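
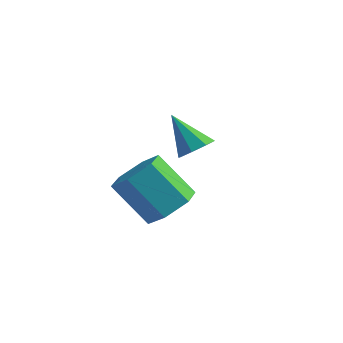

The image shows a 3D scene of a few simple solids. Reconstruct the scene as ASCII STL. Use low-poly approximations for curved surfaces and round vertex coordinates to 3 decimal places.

solid 
facet normal 0.683 -0.021 -0.730
outer loop
vertex 2.355 -2.457 0.151
vertex 1.849 -3.149 -0.303
vertex 1.672 -2.215 -0.495
endloop
endfacet
facet normal 0.196 0.968 0.156
outer loop
vertex 2.355 -2.457 0.151
vertex 1.672 -2.215 -0.495
vertex 1.056 -2.418 1.537
endloop
endfacet
facet normal 0.196 0.968 0.156
outer loop
vertex 1.056 -2.418 1.537
vertex 1.672 -2.215 -0.495
vertex 0.374 -2.176 0.892
endloop
endfacet
facet normal -0.683 0.020 0.730
outer loop
vertex 1.056 -2.418 1.537
vertex 0.374 -2.176 0.892
vertex 0.551 -3.111 1.083
endloop
endfacet
facet normal 0.684 -0.020 -0.729
outer loop
vertex 1.672 -2.215 -0.495
vertex 1.849 -3.149 -0.303
vertex 1.167 -2.907 -0.949
endloop
endfacet
facet normal -0.511 0.700 -0.498
outer loop
vertex 1.672 -2.215 -0.495
vertex 1.167 -2.907 -0.949
vertex 0.374 -2.176 0.892
endloop
endfacet
facet normal -0.512 0.700 -0.498
outer loop
vertex 0.374 -2.176 0.892
vertex 1.167 -2.907 -0.949
vertex -0.131 -2.869 0.438
endloop
endfacet
facet normal -0.683 0.020 0.730
outer loop
vertex 0.374 -2.176 0.892
vertex -0.131 -2.869 0.438
vertex 0.551 -3.111 1.083
endloop
endfacet
facet normal 0.684 -0.020 -0.729
outer loop
vertex 1.167 -2.907 -0.949
vertex 1.849 -3.149 -0.303
vertex 1.344 -3.842 -0.757
endloop
endfacet
facet normal -0.707 -0.268 -0.654
outer loop
vertex 1.167 -2.907 -0.949
vertex 1.344 -3.842 -0.757
vertex -0.131 -2.869 0.438
endloop
endfacet
facet normal -0.707 -0.267 -0.655
outer loop
vertex -0.131 -2.869 0.438
vertex 1.344 -3.842 -0.757
vertex 0.045 -3.803 0.629
endloop
endfacet
facet normal -0.683 0.021 0.730
outer loop
vertex -0.131 -2.869 0.438
vertex 0.045 -3.803 0.629
vertex 0.551 -3.111 1.083
endloop
endfacet
facet normal 0.683 -0.020 -0.730
outer loop
vertex 1.344 -3.842 -0.757
vertex 1.849 -3.149 -0.303
vertex 2.026 -4.084 -0.112
endloop
endfacet
facet normal -0.196 -0.968 -0.156
outer loop
vertex 1.344 -3.842 -0.757
vertex 2.026 -4.084 -0.112
vertex 0.045 -3.803 0.629
endloop
endfacet
facet normal -0.196 -0.968 -0.156
outer loop
vertex 0.045 -3.803 0.629
vertex 2.026 -4.084 -0.112
vertex 0.728 -4.045 1.275
endloop
endfacet
facet normal -0.683 0.021 0.730
outer loop
vertex 0.045 -3.803 0.629
vertex 0.728 -4.045 1.275
vertex 0.551 -3.111 1.083
endloop
endfacet
facet normal 0.683 -0.020 -0.730
outer loop
vertex 2.026 -4.084 -0.112
vertex 1.849 -3.149 -0.303
vertex 2.531 -3.391 0.342
endloop
endfacet
facet normal 0.512 -0.700 0.499
outer loop
vertex 2.026 -4.084 -0.112
vertex 2.531 -3.391 0.342
vertex 0.728 -4.045 1.275
endloop
endfacet
facet normal 0.512 -0.700 0.498
outer loop
vertex 0.728 -4.045 1.275
vertex 2.531 -3.391 0.342
vertex 1.233 -3.353 1.729
endloop
endfacet
facet normal -0.684 0.020 0.729
outer loop
vertex 0.728 -4.045 1.275
vertex 1.233 -3.353 1.729
vertex 0.551 -3.111 1.083
endloop
endfacet
facet normal 0.683 -0.021 -0.730
outer loop
vertex 2.531 -3.391 0.342
vertex 1.849 -3.149 -0.303
vertex 2.355 -2.457 0.151
endloop
endfacet
facet normal 0.707 0.267 0.655
outer loop
vertex 2.531 -3.391 0.342
vertex 2.355 -2.457 0.151
vertex 1.233 -3.353 1.729
endloop
endfacet
facet normal 0.707 0.268 0.655
outer loop
vertex 1.233 -3.353 1.729
vertex 2.355 -2.457 0.151
vertex 1.056 -2.418 1.537
endloop
endfacet
facet normal -0.684 0.020 0.729
outer loop
vertex 1.233 -3.353 1.729
vertex 1.056 -2.418 1.537
vertex 0.551 -3.111 1.083
endloop
endfacet
facet normal 0.646 -0.201 -0.736
outer loop
vertex 1.505 0.409 0.49
vertex 1.039 0.692 0.004
vertex 1.585 0.956 0.411
endloop
endfacet
facet normal 0.454 0.062 0.889
outer loop
vertex 1.505 0.409 0.49
vertex 1.585 0.956 0.411
vertex -0.039 1.028 1.236
endloop
endfacet
facet normal 0.646 -0.200 -0.737
outer loop
vertex 1.585 0.956 0.411
vertex 1.039 0.692 0.004
vertex 1.345 1.349 0.094
endloop
endfacet
facet normal 0.345 0.708 0.617
outer loop
vertex 1.585 0.956 0.411
vertex 1.345 1.349 0.094
vertex -0.039 1.028 1.236
endloop
endfacet
facet normal 0.646 -0.200 -0.736
outer loop
vertex 1.345 1.349 0.094
vertex 1.039 0.692 0.004
vertex 0.926 1.357 -0.276
endloop
endfacet
facet normal -0.109 0.983 0.145
outer loop
vertex 1.345 1.349 0.094
vertex 0.926 1.357 -0.276
vertex -0.039 1.028 1.236
endloop
endfacet
facet normal 0.645 -0.201 -0.737
outer loop
vertex 0.926 1.357 -0.276
vertex 1.039 0.692 0.004
vertex 0.573 0.975 -0.481
endloop
endfacet
facet normal -0.640 0.726 -0.251
outer loop
vertex 0.926 1.357 -0.276
vertex 0.573 0.975 -0.481
vertex -0.039 1.028 1.236
endloop
endfacet
facet normal 0.645 -0.201 -0.737
outer loop
vertex 0.573 0.975 -0.481
vertex 1.039 0.692 0.004
vertex 0.493 0.428 -0.402
endloop
endfacet
facet normal -0.937 0.088 -0.337
outer loop
vertex 0.573 0.975 -0.481
vertex 0.493 0.428 -0.402
vertex -0.039 1.028 1.236
endloop
endfacet
facet normal 0.645 -0.202 -0.737
outer loop
vertex 0.493 0.428 -0.402
vertex 1.039 0.692 0.004
vertex 0.732 0.036 -0.085
endloop
endfacet
facet normal -0.828 -0.557 -0.065
outer loop
vertex 0.493 0.428 -0.402
vertex 0.732 0.036 -0.085
vertex -0.039 1.028 1.236
endloop
endfacet
facet normal 0.645 -0.202 -0.737
outer loop
vertex 0.732 0.036 -0.085
vertex 1.039 0.692 0.004
vertex 1.152 0.028 0.285
endloop
endfacet
facet normal -0.374 -0.833 0.407
outer loop
vertex 0.732 0.036 -0.085
vertex 1.152 0.028 0.285
vertex -0.039 1.028 1.236
endloop
endfacet
facet normal 0.646 -0.202 -0.737
outer loop
vertex 1.152 0.028 0.285
vertex 1.039 0.692 0.004
vertex 1.505 0.409 0.49
endloop
endfacet
facet normal 0.156 -0.576 0.802
outer loop
vertex 1.152 0.028 0.285
vertex 1.505 0.409 0.49
vertex -0.039 1.028 1.236
endloop
endfacet

endsolid


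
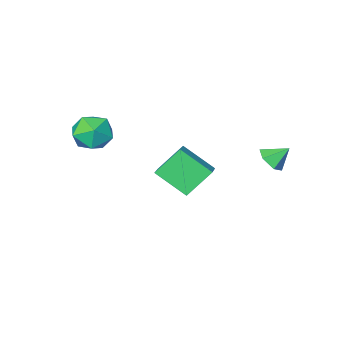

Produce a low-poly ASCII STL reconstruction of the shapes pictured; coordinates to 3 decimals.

solid 
facet normal -0.678 0.125 0.725
outer loop
vertex -0.385 -1.089 0.064
vertex -1.433 0.385 -1.17
vertex -1.122 -2.051 -0.459
endloop
endfacet
facet normal 0.479 -0.673 0.564
outer loop
vertex 0.253 -2.305 -1.93
vertex -0.385 -1.089 0.064
vertex -1.122 -2.051 -0.459
endloop
endfacet
facet normal -0.677 0.125 0.725
outer loop
vertex -1.122 -2.051 -0.459
vertex -1.433 0.385 -1.17
vertex -2.17 -0.576 -1.693
endloop
endfacet
facet normal -0.559 -0.729 -0.396
outer loop
vertex -2.17 -0.576 -1.693
vertex 0.253 -2.305 -1.93
vertex -1.122 -2.051 -0.459
endloop
endfacet
facet normal 0.558 0.729 0.396
outer loop
vertex -0.385 -1.089 0.064
vertex -0.058 0.131 -2.641
vertex -1.433 0.385 -1.17
endloop
endfacet
facet normal 0.478 -0.673 0.564
outer loop
vertex 0.99 -1.344 -1.407
vertex -0.385 -1.089 0.064
vertex 0.253 -2.305 -1.93
endloop
endfacet
facet normal 0.559 0.729 0.396
outer loop
vertex 0.99 -1.344 -1.407
vertex -0.058 0.131 -2.641
vertex -0.385 -1.089 0.064
endloop
endfacet
facet normal -0.478 0.674 -0.563
outer loop
vertex -1.433 0.385 -1.17
vertex -0.058 0.131 -2.641
vertex -2.17 -0.576 -1.693
endloop
endfacet
facet normal -0.559 -0.729 -0.396
outer loop
vertex -0.795 -0.831 -3.164
vertex 0.253 -2.305 -1.93
vertex -2.17 -0.576 -1.693
endloop
endfacet
facet normal -0.478 0.673 -0.564
outer loop
vertex -2.17 -0.576 -1.693
vertex -0.058 0.131 -2.641
vertex -0.795 -0.831 -3.164
endloop
endfacet
facet normal 0.677 -0.125 -0.725
outer loop
vertex -0.795 -0.831 -3.164
vertex 0.99 -1.344 -1.407
vertex 0.253 -2.305 -1.93
endloop
endfacet
facet normal 0.678 -0.125 -0.725
outer loop
vertex -0.058 0.131 -2.641
vertex 0.99 -1.344 -1.407
vertex -0.795 -0.831 -3.164
endloop
endfacet
facet normal 0.645 -0.349 -0.680
outer loop
vertex -2.601 2.949 1.641
vertex -2.93 3.474 1.059
vertex -2.281 3.73 1.544
endloop
endfacet
facet normal 0.242 0.021 0.970
outer loop
vertex -2.601 2.949 1.641
vertex -2.281 3.73 1.544
vertex -3.73 3.906 1.901
endloop
endfacet
facet normal 0.645 -0.349 -0.680
outer loop
vertex -2.281 3.73 1.544
vertex -2.93 3.474 1.059
vertex -2.61 4.255 0.962
endloop
endfacet
facet normal 0.237 0.784 0.574
outer loop
vertex -2.281 3.73 1.544
vertex -2.61 4.255 0.962
vertex -3.73 3.906 1.901
endloop
endfacet
facet normal 0.645 -0.349 -0.680
outer loop
vertex -2.61 4.255 0.962
vertex -2.93 3.474 1.059
vertex -3.259 3.999 0.477
endloop
endfacet
facet normal -0.334 0.941 -0.049
outer loop
vertex -2.61 4.255 0.962
vertex -3.259 3.999 0.477
vertex -3.73 3.906 1.901
endloop
endfacet
facet normal 0.646 -0.349 -0.679
outer loop
vertex -3.259 3.999 0.477
vertex -2.93 3.474 1.059
vertex -3.579 3.217 0.574
endloop
endfacet
facet normal -0.901 0.334 -0.276
outer loop
vertex -3.259 3.999 0.477
vertex -3.579 3.217 0.574
vertex -3.73 3.906 1.901
endloop
endfacet
facet normal 0.646 -0.349 -0.679
outer loop
vertex -3.579 3.217 0.574
vertex -2.93 3.474 1.059
vertex -3.25 2.692 1.156
endloop
endfacet
facet normal -0.896 -0.428 0.120
outer loop
vertex -3.579 3.217 0.574
vertex -3.25 2.692 1.156
vertex -3.73 3.906 1.901
endloop
endfacet
facet normal 0.646 -0.349 -0.679
outer loop
vertex -3.25 2.692 1.156
vertex -2.93 3.474 1.059
vertex -2.601 2.949 1.641
endloop
endfacet
facet normal -0.324 -0.585 0.744
outer loop
vertex -3.25 2.692 1.156
vertex -2.601 2.949 1.641
vertex -3.73 3.906 1.901
endloop
endfacet
facet normal 0.093 0.993 0.078
outer loop
vertex 4.123 -2.203 0.984
vertex 2.944 -2.127 1.425
vertex 3.908 -2.28 2.224
endloop
endfacet
facet normal 0.723 0.670 0.167
outer loop
vertex 4.123 -2.203 0.984
vertex 3.908 -2.28 2.224
vertex 4.747 -3.05 1.68
endloop
endfacet
facet normal 0.860 0.289 -0.420
outer loop
vertex 4.123 -2.203 0.984
vertex 4.747 -3.05 1.68
vertex 4.301 -3.372 0.545
endloop
endfacet
facet normal 0.316 0.375 -0.871
outer loop
vertex 4.123 -2.203 0.984
vertex 4.301 -3.372 0.545
vertex 3.187 -2.802 0.387
endloop
endfacet
facet normal -0.159 0.810 -0.564
outer loop
vertex 4.123 -2.203 0.984
vertex 3.187 -2.802 0.387
vertex 2.944 -2.127 1.425
endloop
endfacet
facet normal 0.664 0.218 0.715
outer loop
vertex 4.747 -3.05 1.68
vertex 3.908 -2.28 2.224
vertex 3.953 -3.498 2.553
endloop
endfacet
facet normal -0.357 0.739 0.572
outer loop
vertex 3.908 -2.28 2.224
vertex 2.944 -2.127 1.425
vertex 2.839 -2.928 2.395
endloop
endfacet
facet normal -0.764 0.444 -0.468
outer loop
vertex 2.944 -2.127 1.425
vertex 3.187 -2.802 0.387
vertex 2.393 -3.25 1.26
endloop
endfacet
facet normal 0.004 -0.261 -0.965
outer loop
vertex 3.187 -2.802 0.387
vertex 4.301 -3.372 0.545
vertex 3.232 -4.02 0.716
endloop
endfacet
facet normal 0.886 -0.400 -0.235
outer loop
vertex 4.301 -3.372 0.545
vertex 4.747 -3.05 1.68
vertex 4.196 -4.173 1.515
endloop
endfacet
facet normal -0.316 -0.375 0.871
outer loop
vertex 3.017 -4.097 1.956
vertex 3.953 -3.498 2.553
vertex 2.839 -2.928 2.395
endloop
endfacet
facet normal -0.860 -0.289 0.420
outer loop
vertex 3.017 -4.097 1.956
vertex 2.839 -2.928 2.395
vertex 2.393 -3.25 1.26
endloop
endfacet
facet normal -0.723 -0.670 -0.167
outer loop
vertex 3.017 -4.097 1.956
vertex 2.393 -3.25 1.26
vertex 3.232 -4.02 0.716
endloop
endfacet
facet normal -0.093 -0.993 -0.078
outer loop
vertex 3.017 -4.097 1.956
vertex 3.232 -4.02 0.716
vertex 4.196 -4.173 1.515
endloop
endfacet
facet normal 0.159 -0.810 0.564
outer loop
vertex 3.017 -4.097 1.956
vertex 4.196 -4.173 1.515
vertex 3.953 -3.498 2.553
endloop
endfacet
facet normal -0.004 0.261 0.965
outer loop
vertex 2.839 -2.928 2.395
vertex 3.953 -3.498 2.553
vertex 3.908 -2.28 2.224
endloop
endfacet
facet normal -0.886 0.400 0.235
outer loop
vertex 2.393 -3.25 1.26
vertex 2.839 -2.928 2.395
vertex 2.944 -2.127 1.425
endloop
endfacet
facet normal -0.664 -0.218 -0.715
outer loop
vertex 3.232 -4.02 0.716
vertex 2.393 -3.25 1.26
vertex 3.187 -2.802 0.387
endloop
endfacet
facet normal 0.357 -0.739 -0.572
outer loop
vertex 4.196 -4.173 1.515
vertex 3.232 -4.02 0.716
vertex 4.301 -3.372 0.545
endloop
endfacet
facet normal 0.764 -0.444 0.468
outer loop
vertex 3.953 -3.498 2.553
vertex 4.196 -4.173 1.515
vertex 4.747 -3.05 1.68
endloop
endfacet

endsolid


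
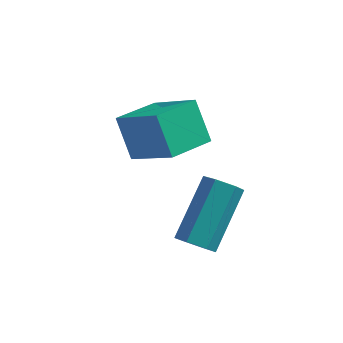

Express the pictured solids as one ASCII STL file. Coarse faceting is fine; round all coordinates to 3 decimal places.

solid 
facet normal -0.409 0.432 0.804
outer loop
vertex -3.161 -1.892 -1.724
vertex -2.46 -0.863 -1.92
vertex -4.303 -1.286 -2.631
endloop
endfacet
facet normal -0.556 -0.816 0.155
outer loop
vertex -3.8 -1.817 -3.62
vertex -3.161 -1.892 -1.724
vertex -4.303 -1.286 -2.631
endloop
endfacet
facet normal -0.409 0.432 0.804
outer loop
vertex -4.303 -1.286 -2.631
vertex -2.46 -0.863 -1.92
vertex -3.603 -0.257 -2.827
endloop
endfacet
facet normal -0.724 0.383 -0.574
outer loop
vertex -3.603 -0.257 -2.827
vertex -3.8 -1.817 -3.62
vertex -4.303 -1.286 -2.631
endloop
endfacet
facet normal 0.724 -0.384 0.574
outer loop
vertex -3.161 -1.892 -1.724
vertex -1.957 -1.394 -2.909
vertex -2.46 -0.863 -1.92
endloop
endfacet
facet normal -0.556 -0.817 0.155
outer loop
vertex -2.657 -2.423 -2.713
vertex -3.161 -1.892 -1.724
vertex -3.8 -1.817 -3.62
endloop
endfacet
facet normal 0.724 -0.383 0.574
outer loop
vertex -2.657 -2.423 -2.713
vertex -1.957 -1.394 -2.909
vertex -3.161 -1.892 -1.724
endloop
endfacet
facet normal 0.556 0.816 -0.155
outer loop
vertex -2.46 -0.863 -1.92
vertex -1.957 -1.394 -2.909
vertex -3.603 -0.257 -2.827
endloop
endfacet
facet normal -0.723 0.383 -0.574
outer loop
vertex -3.099 -0.788 -3.816
vertex -3.8 -1.817 -3.62
vertex -3.603 -0.257 -2.827
endloop
endfacet
facet normal 0.556 0.816 -0.155
outer loop
vertex -3.603 -0.257 -2.827
vertex -1.957 -1.394 -2.909
vertex -3.099 -0.788 -3.816
endloop
endfacet
facet normal 0.409 -0.432 -0.804
outer loop
vertex -3.099 -0.788 -3.816
vertex -2.657 -2.423 -2.713
vertex -3.8 -1.817 -3.62
endloop
endfacet
facet normal 0.409 -0.432 -0.804
outer loop
vertex -1.957 -1.394 -2.909
vertex -2.657 -2.423 -2.713
vertex -3.099 -0.788 -3.816
endloop
endfacet
facet normal -0.207 -0.758 -0.619
outer loop
vertex -1.438 -4.177 -4.187
vertex -1.786 -3.889 -4.423
vertex -1.302 -3.889 -4.585
endloop
endfacet
facet normal 0.941 -0.327 0.085
outer loop
vertex -1.438 -4.177 -4.187
vertex -1.302 -3.889 -4.585
vertex -1.066 -2.819 -3.081
endloop
endfacet
facet normal 0.942 -0.326 0.084
outer loop
vertex -1.066 -2.819 -3.081
vertex -1.302 -3.889 -4.585
vertex -0.931 -2.531 -3.479
endloop
endfacet
facet normal 0.208 0.758 0.619
outer loop
vertex -1.066 -2.819 -3.081
vertex -0.931 -2.531 -3.479
vertex -1.414 -2.531 -3.317
endloop
endfacet
facet normal -0.207 -0.759 -0.618
outer loop
vertex -1.302 -3.889 -4.585
vertex -1.786 -3.889 -4.423
vertex -1.651 -3.601 -4.822
endloop
endfacet
facet normal 0.700 0.326 -0.635
outer loop
vertex -1.302 -3.889 -4.585
vertex -1.651 -3.601 -4.822
vertex -0.931 -2.531 -3.479
endloop
endfacet
facet normal 0.701 0.325 -0.635
outer loop
vertex -0.931 -2.531 -3.479
vertex -1.651 -3.601 -4.822
vertex -1.279 -2.243 -3.716
endloop
endfacet
facet normal 0.207 0.759 0.618
outer loop
vertex -0.931 -2.531 -3.479
vertex -1.279 -2.243 -3.716
vertex -1.414 -2.531 -3.317
endloop
endfacet
facet normal -0.208 -0.758 -0.618
outer loop
vertex -1.651 -3.601 -4.822
vertex -1.786 -3.889 -4.423
vertex -2.134 -3.601 -4.659
endloop
endfacet
facet normal -0.243 0.652 -0.719
outer loop
vertex -1.651 -3.601 -4.822
vertex -2.134 -3.601 -4.659
vertex -1.279 -2.243 -3.716
endloop
endfacet
facet normal -0.243 0.652 -0.719
outer loop
vertex -1.279 -2.243 -3.716
vertex -2.134 -3.601 -4.659
vertex -1.762 -2.243 -3.553
endloop
endfacet
facet normal 0.208 0.758 0.618
outer loop
vertex -1.279 -2.243 -3.716
vertex -1.762 -2.243 -3.553
vertex -1.414 -2.531 -3.317
endloop
endfacet
facet normal -0.208 -0.758 -0.619
outer loop
vertex -2.134 -3.601 -4.659
vertex -1.786 -3.889 -4.423
vertex -2.269 -3.889 -4.261
endloop
endfacet
facet normal -0.942 0.326 -0.084
outer loop
vertex -2.134 -3.601 -4.659
vertex -2.269 -3.889 -4.261
vertex -1.762 -2.243 -3.553
endloop
endfacet
facet normal -0.941 0.327 -0.085
outer loop
vertex -1.762 -2.243 -3.553
vertex -2.269 -3.889 -4.261
vertex -1.898 -2.531 -3.155
endloop
endfacet
facet normal 0.207 0.758 0.619
outer loop
vertex -1.762 -2.243 -3.553
vertex -1.898 -2.531 -3.155
vertex -1.414 -2.531 -3.317
endloop
endfacet
facet normal -0.207 -0.759 -0.618
outer loop
vertex -2.269 -3.889 -4.261
vertex -1.786 -3.889 -4.423
vertex -1.921 -4.177 -4.024
endloop
endfacet
facet normal -0.701 -0.325 0.634
outer loop
vertex -2.269 -3.889 -4.261
vertex -1.921 -4.177 -4.024
vertex -1.898 -2.531 -3.155
endloop
endfacet
facet normal -0.700 -0.326 0.635
outer loop
vertex -1.898 -2.531 -3.155
vertex -1.921 -4.177 -4.024
vertex -1.549 -2.819 -2.918
endloop
endfacet
facet normal 0.207 0.759 0.618
outer loop
vertex -1.898 -2.531 -3.155
vertex -1.549 -2.819 -2.918
vertex -1.414 -2.531 -3.317
endloop
endfacet
facet normal -0.208 -0.758 -0.618
outer loop
vertex -1.921 -4.177 -4.024
vertex -1.786 -3.889 -4.423
vertex -1.438 -4.177 -4.187
endloop
endfacet
facet normal 0.243 -0.652 0.719
outer loop
vertex -1.921 -4.177 -4.024
vertex -1.438 -4.177 -4.187
vertex -1.549 -2.819 -2.918
endloop
endfacet
facet normal 0.243 -0.652 0.719
outer loop
vertex -1.549 -2.819 -2.918
vertex -1.438 -4.177 -4.187
vertex -1.066 -2.819 -3.081
endloop
endfacet
facet normal 0.208 0.758 0.618
outer loop
vertex -1.549 -2.819 -2.918
vertex -1.066 -2.819 -3.081
vertex -1.414 -2.531 -3.317
endloop
endfacet

endsolid


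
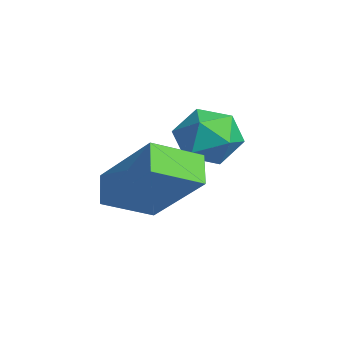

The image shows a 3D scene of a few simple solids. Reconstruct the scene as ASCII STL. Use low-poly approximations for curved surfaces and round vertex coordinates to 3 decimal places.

solid 
facet normal -0.780 0.230 0.582
outer loop
vertex -1.083 1.567 0.318
vertex -1.145 2.735 -0.226
vertex -2.318 0.86 -1.059
endloop
endfacet
facet normal 0.048 -0.906 0.422
outer loop
vertex -1.655 0.665 -1.554
vertex -1.083 1.567 0.318
vertex -2.318 0.86 -1.059
endloop
endfacet
facet normal -0.780 0.230 0.582
outer loop
vertex -2.318 0.86 -1.059
vertex -1.145 2.735 -0.226
vertex -2.38 2.028 -1.603
endloop
endfacet
facet normal -0.624 -0.357 -0.695
outer loop
vertex -2.38 2.028 -1.603
vertex -1.655 0.665 -1.554
vertex -2.318 0.86 -1.059
endloop
endfacet
facet normal 0.624 0.357 0.695
outer loop
vertex -1.083 1.567 0.318
vertex -0.482 2.54 -0.721
vertex -1.145 2.735 -0.226
endloop
endfacet
facet normal 0.048 -0.906 0.422
outer loop
vertex -0.42 1.372 -0.177
vertex -1.083 1.567 0.318
vertex -1.655 0.665 -1.554
endloop
endfacet
facet normal 0.624 0.357 0.695
outer loop
vertex -0.42 1.372 -0.177
vertex -0.482 2.54 -0.721
vertex -1.083 1.567 0.318
endloop
endfacet
facet normal -0.048 0.906 -0.422
outer loop
vertex -1.145 2.735 -0.226
vertex -0.482 2.54 -0.721
vertex -2.38 2.028 -1.603
endloop
endfacet
facet normal -0.624 -0.357 -0.695
outer loop
vertex -1.717 1.833 -2.098
vertex -1.655 0.665 -1.554
vertex -2.38 2.028 -1.603
endloop
endfacet
facet normal -0.048 0.906 -0.422
outer loop
vertex -2.38 2.028 -1.603
vertex -0.482 2.54 -0.721
vertex -1.717 1.833 -2.098
endloop
endfacet
facet normal 0.780 -0.230 -0.582
outer loop
vertex -1.717 1.833 -2.098
vertex -0.42 1.372 -0.177
vertex -1.655 0.665 -1.554
endloop
endfacet
facet normal 0.780 -0.230 -0.582
outer loop
vertex -0.482 2.54 -0.721
vertex -0.42 1.372 -0.177
vertex -1.717 1.833 -2.098
endloop
endfacet
facet normal -0.911 0.117 0.394
outer loop
vertex -3.369 3.953 -0.291
vertex -3.586 3.188 -0.565
vertex -3.244 3.281 0.198
endloop
endfacet
facet normal -0.424 0.480 0.768
outer loop
vertex -3.369 3.953 -0.291
vertex -3.244 3.281 0.198
vertex -2.656 3.88 0.148
endloop
endfacet
facet normal -0.105 0.939 0.326
outer loop
vertex -3.369 3.953 -0.291
vertex -2.656 3.88 0.148
vertex -2.634 4.158 -0.645
endloop
endfacet
facet normal -0.395 0.861 -0.321
outer loop
vertex -3.369 3.953 -0.291
vertex -2.634 4.158 -0.645
vertex -3.209 3.73 -1.086
endloop
endfacet
facet normal -0.893 0.353 -0.279
outer loop
vertex -3.369 3.953 -0.291
vertex -3.209 3.73 -1.086
vertex -3.586 3.188 -0.565
endloop
endfacet
facet normal 0.068 0.016 0.998
outer loop
vertex -2.656 3.88 0.148
vertex -3.244 3.281 0.198
vertex -2.431 3.07 0.146
endloop
endfacet
facet normal -0.721 -0.571 0.393
outer loop
vertex -3.244 3.281 0.198
vertex -3.586 3.188 -0.565
vertex -3.006 2.642 -0.295
endloop
endfacet
facet normal -0.691 -0.190 -0.698
outer loop
vertex -3.586 3.188 -0.565
vertex -3.209 3.73 -1.086
vertex -2.984 2.92 -1.088
endloop
endfacet
facet normal 0.115 0.633 -0.765
outer loop
vertex -3.209 3.73 -1.086
vertex -2.634 4.158 -0.645
vertex -2.396 3.519 -1.138
endloop
endfacet
facet normal 0.584 0.761 0.283
outer loop
vertex -2.634 4.158 -0.645
vertex -2.656 3.88 0.148
vertex -2.054 3.612 -0.375
endloop
endfacet
facet normal 0.395 -0.861 0.321
outer loop
vertex -2.271 2.847 -0.649
vertex -2.431 3.07 0.146
vertex -3.006 2.642 -0.295
endloop
endfacet
facet normal 0.105 -0.939 -0.326
outer loop
vertex -2.271 2.847 -0.649
vertex -3.006 2.642 -0.295
vertex -2.984 2.92 -1.088
endloop
endfacet
facet normal 0.424 -0.480 -0.768
outer loop
vertex -2.271 2.847 -0.649
vertex -2.984 2.92 -1.088
vertex -2.396 3.519 -1.138
endloop
endfacet
facet normal 0.911 -0.117 -0.394
outer loop
vertex -2.271 2.847 -0.649
vertex -2.396 3.519 -1.138
vertex -2.054 3.612 -0.375
endloop
endfacet
facet normal 0.893 -0.353 0.279
outer loop
vertex -2.271 2.847 -0.649
vertex -2.054 3.612 -0.375
vertex -2.431 3.07 0.146
endloop
endfacet
facet normal -0.115 -0.633 0.765
outer loop
vertex -3.006 2.642 -0.295
vertex -2.431 3.07 0.146
vertex -3.244 3.281 0.198
endloop
endfacet
facet normal -0.584 -0.761 -0.283
outer loop
vertex -2.984 2.92 -1.088
vertex -3.006 2.642 -0.295
vertex -3.586 3.188 -0.565
endloop
endfacet
facet normal -0.068 -0.016 -0.998
outer loop
vertex -2.396 3.519 -1.138
vertex -2.984 2.92 -1.088
vertex -3.209 3.73 -1.086
endloop
endfacet
facet normal 0.721 0.571 -0.393
outer loop
vertex -2.054 3.612 -0.375
vertex -2.396 3.519 -1.138
vertex -2.634 4.158 -0.645
endloop
endfacet
facet normal 0.691 0.190 0.698
outer loop
vertex -2.431 3.07 0.146
vertex -2.054 3.612 -0.375
vertex -2.656 3.88 0.148
endloop
endfacet

endsolid


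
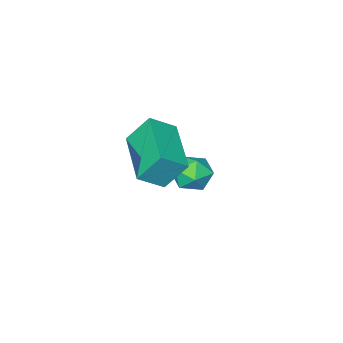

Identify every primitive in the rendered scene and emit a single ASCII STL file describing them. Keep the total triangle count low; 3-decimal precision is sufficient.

solid 
facet normal -0.595 0.391 0.702
outer loop
vertex -2.283 0.254 0.308
vertex -2.529 -0.46 0.497
vertex -1.908 -0.154 0.853
endloop
endfacet
facet normal -0.015 0.796 0.606
outer loop
vertex -2.283 0.254 0.308
vertex -1.908 -0.154 0.853
vertex -1.506 0.254 0.327
endloop
endfacet
facet normal 0.002 0.997 -0.079
outer loop
vertex -2.283 0.254 0.308
vertex -1.506 0.254 0.327
vertex -1.878 0.201 -0.354
endloop
endfacet
facet normal -0.568 0.717 -0.405
outer loop
vertex -2.283 0.254 0.308
vertex -1.878 0.201 -0.354
vertex -2.51 -0.24 -0.249
endloop
endfacet
facet normal -0.936 0.343 0.077
outer loop
vertex -2.283 0.254 0.308
vertex -2.51 -0.24 -0.249
vertex -2.529 -0.46 0.497
endloop
endfacet
facet normal 0.559 0.392 0.731
outer loop
vertex -1.506 0.254 0.327
vertex -1.908 -0.154 0.853
vertex -1.27 -0.46 0.529
endloop
endfacet
facet normal -0.379 -0.263 0.887
outer loop
vertex -1.908 -0.154 0.853
vertex -2.529 -0.46 0.497
vertex -1.902 -0.901 0.634
endloop
endfacet
facet normal -0.931 -0.343 -0.125
outer loop
vertex -2.529 -0.46 0.497
vertex -2.51 -0.24 -0.249
vertex -2.274 -0.954 -0.047
endloop
endfacet
facet normal -0.334 0.263 -0.905
outer loop
vertex -2.51 -0.24 -0.249
vertex -1.878 0.201 -0.354
vertex -1.872 -0.546 -0.573
endloop
endfacet
facet normal 0.587 0.717 -0.376
outer loop
vertex -1.878 0.201 -0.354
vertex -1.506 0.254 0.327
vertex -1.251 -0.24 -0.217
endloop
endfacet
facet normal 0.568 -0.717 0.405
outer loop
vertex -1.497 -0.954 -0.028
vertex -1.27 -0.46 0.529
vertex -1.902 -0.901 0.634
endloop
endfacet
facet normal -0.002 -0.997 0.079
outer loop
vertex -1.497 -0.954 -0.028
vertex -1.902 -0.901 0.634
vertex -2.274 -0.954 -0.047
endloop
endfacet
facet normal 0.015 -0.796 -0.606
outer loop
vertex -1.497 -0.954 -0.028
vertex -2.274 -0.954 -0.047
vertex -1.872 -0.546 -0.573
endloop
endfacet
facet normal 0.595 -0.391 -0.702
outer loop
vertex -1.497 -0.954 -0.028
vertex -1.872 -0.546 -0.573
vertex -1.251 -0.24 -0.217
endloop
endfacet
facet normal 0.936 -0.343 -0.077
outer loop
vertex -1.497 -0.954 -0.028
vertex -1.251 -0.24 -0.217
vertex -1.27 -0.46 0.529
endloop
endfacet
facet normal 0.334 -0.263 0.905
outer loop
vertex -1.902 -0.901 0.634
vertex -1.27 -0.46 0.529
vertex -1.908 -0.154 0.853
endloop
endfacet
facet normal -0.587 -0.717 0.376
outer loop
vertex -2.274 -0.954 -0.047
vertex -1.902 -0.901 0.634
vertex -2.529 -0.46 0.497
endloop
endfacet
facet normal -0.559 -0.392 -0.731
outer loop
vertex -1.872 -0.546 -0.573
vertex -2.274 -0.954 -0.047
vertex -2.51 -0.24 -0.249
endloop
endfacet
facet normal 0.379 0.263 -0.887
outer loop
vertex -1.251 -0.24 -0.217
vertex -1.872 -0.546 -0.573
vertex -1.878 0.201 -0.354
endloop
endfacet
facet normal 0.931 0.343 0.125
outer loop
vertex -1.27 -0.46 0.529
vertex -1.251 -0.24 -0.217
vertex -1.506 0.254 0.327
endloop
endfacet
facet normal -0.424 0.411 0.807
outer loop
vertex 0.782 0.828 4.616
vertex 1.738 2.587 4.223
vertex -0.016 1.134 4.041
endloop
endfacet
facet normal -0.469 -0.862 0.192
outer loop
vertex 0.502 0.633 3.057
vertex 0.782 0.828 4.616
vertex -0.016 1.134 4.041
endloop
endfacet
facet normal -0.424 0.411 0.807
outer loop
vertex -0.016 1.134 4.041
vertex 1.738 2.587 4.223
vertex 0.94 2.893 3.648
endloop
endfacet
facet normal -0.775 0.296 -0.559
outer loop
vertex 0.94 2.893 3.648
vertex 0.502 0.633 3.057
vertex -0.016 1.134 4.041
endloop
endfacet
facet normal 0.775 -0.296 0.559
outer loop
vertex 0.782 0.828 4.616
vertex 2.256 2.086 3.239
vertex 1.738 2.587 4.223
endloop
endfacet
facet normal -0.469 -0.862 0.192
outer loop
vertex 1.3 0.327 3.632
vertex 0.782 0.828 4.616
vertex 0.502 0.633 3.057
endloop
endfacet
facet normal 0.775 -0.296 0.559
outer loop
vertex 1.3 0.327 3.632
vertex 2.256 2.086 3.239
vertex 0.782 0.828 4.616
endloop
endfacet
facet normal 0.469 0.862 -0.192
outer loop
vertex 1.738 2.587 4.223
vertex 2.256 2.086 3.239
vertex 0.94 2.893 3.648
endloop
endfacet
facet normal -0.775 0.296 -0.559
outer loop
vertex 1.458 2.392 2.664
vertex 0.502 0.633 3.057
vertex 0.94 2.893 3.648
endloop
endfacet
facet normal 0.469 0.862 -0.192
outer loop
vertex 0.94 2.893 3.648
vertex 2.256 2.086 3.239
vertex 1.458 2.392 2.664
endloop
endfacet
facet normal 0.424 -0.411 -0.807
outer loop
vertex 1.458 2.392 2.664
vertex 1.3 0.327 3.632
vertex 0.502 0.633 3.057
endloop
endfacet
facet normal 0.424 -0.411 -0.807
outer loop
vertex 2.256 2.086 3.239
vertex 1.3 0.327 3.632
vertex 1.458 2.392 2.664
endloop
endfacet

endsolid


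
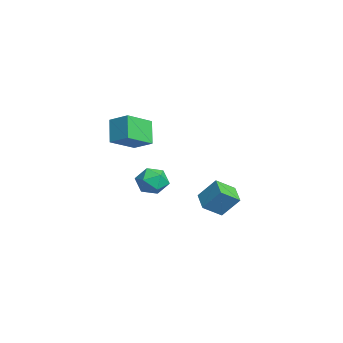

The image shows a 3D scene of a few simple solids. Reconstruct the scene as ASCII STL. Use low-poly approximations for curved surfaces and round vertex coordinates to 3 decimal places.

solid 
facet normal -0.473 0.758 -0.449
outer loop
vertex 0.013 -2.416 3.71
vertex 0.918 -1.477 4.344
vertex 1.102 -2.544 2.346
endloop
endfacet
facet normal -0.624 -0.648 -0.437
outer loop
vertex 2.062 -4.083 3.256
vertex 0.013 -2.416 3.71
vertex 1.102 -2.544 2.346
endloop
endfacet
facet normal -0.473 0.758 -0.449
outer loop
vertex 1.102 -2.544 2.346
vertex 0.918 -1.477 4.344
vertex 2.006 -1.605 2.98
endloop
endfacet
facet normal 0.622 -0.073 -0.779
outer loop
vertex 2.006 -1.605 2.98
vertex 2.062 -4.083 3.256
vertex 1.102 -2.544 2.346
endloop
endfacet
facet normal -0.622 0.073 0.780
outer loop
vertex 0.013 -2.416 3.71
vertex 1.878 -3.016 5.254
vertex 0.918 -1.477 4.344
endloop
endfacet
facet normal -0.624 -0.648 -0.437
outer loop
vertex 0.974 -3.955 4.62
vertex 0.013 -2.416 3.71
vertex 2.062 -4.083 3.256
endloop
endfacet
facet normal -0.622 0.073 0.780
outer loop
vertex 0.974 -3.955 4.62
vertex 1.878 -3.016 5.254
vertex 0.013 -2.416 3.71
endloop
endfacet
facet normal 0.624 0.648 0.437
outer loop
vertex 0.918 -1.477 4.344
vertex 1.878 -3.016 5.254
vertex 2.006 -1.605 2.98
endloop
endfacet
facet normal 0.622 -0.073 -0.780
outer loop
vertex 2.967 -3.144 3.89
vertex 2.062 -4.083 3.256
vertex 2.006 -1.605 2.98
endloop
endfacet
facet normal 0.624 0.648 0.437
outer loop
vertex 2.006 -1.605 2.98
vertex 1.878 -3.016 5.254
vertex 2.967 -3.144 3.89
endloop
endfacet
facet normal 0.473 -0.759 0.448
outer loop
vertex 2.967 -3.144 3.89
vertex 0.974 -3.955 4.62
vertex 2.062 -4.083 3.256
endloop
endfacet
facet normal 0.473 -0.758 0.449
outer loop
vertex 1.878 -3.016 5.254
vertex 0.974 -3.955 4.62
vertex 2.967 -3.144 3.89
endloop
endfacet
facet normal -0.622 0.106 0.776
outer loop
vertex 1.954 -0.977 0.754
vertex 1.385 -1.833 0.414
vertex 2.213 -1.97 1.097
endloop
endfacet
facet normal 0.033 0.334 0.942
outer loop
vertex 1.954 -0.977 0.754
vertex 2.213 -1.97 1.097
vertex 2.994 -1.272 0.822
endloop
endfacet
facet normal 0.210 0.851 0.482
outer loop
vertex 1.954 -0.977 0.754
vertex 2.994 -1.272 0.822
vertex 2.648 -0.703 -0.032
endloop
endfacet
facet normal -0.335 0.941 0.032
outer loop
vertex 1.954 -0.977 0.754
vertex 2.648 -0.703 -0.032
vertex 1.653 -1.049 -0.284
endloop
endfacet
facet normal -0.851 0.481 0.213
outer loop
vertex 1.954 -0.977 0.754
vertex 1.653 -1.049 -0.284
vertex 1.385 -1.833 0.414
endloop
endfacet
facet normal 0.486 -0.209 0.849
outer loop
vertex 2.994 -1.272 0.822
vertex 2.213 -1.97 1.097
vertex 3.067 -2.311 0.524
endloop
endfacet
facet normal -0.574 -0.578 0.580
outer loop
vertex 2.213 -1.97 1.097
vertex 1.385 -1.833 0.414
vertex 2.072 -2.657 0.272
endloop
endfacet
facet normal -0.943 0.028 -0.330
outer loop
vertex 1.385 -1.833 0.414
vertex 1.653 -1.049 -0.284
vertex 1.726 -2.088 -0.582
endloop
endfacet
facet normal -0.111 0.773 -0.625
outer loop
vertex 1.653 -1.049 -0.284
vertex 2.648 -0.703 -0.032
vertex 2.507 -1.39 -0.857
endloop
endfacet
facet normal 0.773 0.626 0.104
outer loop
vertex 2.648 -0.703 -0.032
vertex 2.994 -1.272 0.822
vertex 3.335 -1.527 -0.174
endloop
endfacet
facet normal 0.335 -0.941 -0.032
outer loop
vertex 2.766 -2.383 -0.514
vertex 3.067 -2.311 0.524
vertex 2.072 -2.657 0.272
endloop
endfacet
facet normal -0.210 -0.851 -0.482
outer loop
vertex 2.766 -2.383 -0.514
vertex 2.072 -2.657 0.272
vertex 1.726 -2.088 -0.582
endloop
endfacet
facet normal -0.033 -0.334 -0.942
outer loop
vertex 2.766 -2.383 -0.514
vertex 1.726 -2.088 -0.582
vertex 2.507 -1.39 -0.857
endloop
endfacet
facet normal 0.622 -0.106 -0.776
outer loop
vertex 2.766 -2.383 -0.514
vertex 2.507 -1.39 -0.857
vertex 3.335 -1.527 -0.174
endloop
endfacet
facet normal 0.851 -0.481 -0.213
outer loop
vertex 2.766 -2.383 -0.514
vertex 3.335 -1.527 -0.174
vertex 3.067 -2.311 0.524
endloop
endfacet
facet normal 0.111 -0.773 0.625
outer loop
vertex 2.072 -2.657 0.272
vertex 3.067 -2.311 0.524
vertex 2.213 -1.97 1.097
endloop
endfacet
facet normal -0.773 -0.626 -0.104
outer loop
vertex 1.726 -2.088 -0.582
vertex 2.072 -2.657 0.272
vertex 1.385 -1.833 0.414
endloop
endfacet
facet normal -0.486 0.209 -0.849
outer loop
vertex 2.507 -1.39 -0.857
vertex 1.726 -2.088 -0.582
vertex 1.653 -1.049 -0.284
endloop
endfacet
facet normal 0.574 0.578 -0.580
outer loop
vertex 3.335 -1.527 -0.174
vertex 2.507 -1.39 -0.857
vertex 2.648 -0.703 -0.032
endloop
endfacet
facet normal 0.943 -0.028 0.330
outer loop
vertex 3.067 -2.311 0.524
vertex 3.335 -1.527 -0.174
vertex 2.994 -1.272 0.822
endloop
endfacet
facet normal -0.953 -0.034 0.300
outer loop
vertex -2.045 2.861 -1.957
vertex -2.363 4.117 -2.827
vertex -2.438 1.812 -3.327
endloop
endfacet
facet normal 0.204 -0.805 0.558
outer loop
vertex -1.017 1.863 -3.773
vertex -2.045 2.861 -1.957
vertex -2.438 1.812 -3.327
endloop
endfacet
facet normal -0.953 -0.034 0.300
outer loop
vertex -2.438 1.812 -3.327
vertex -2.363 4.117 -2.827
vertex -2.756 3.068 -4.197
endloop
endfacet
facet normal -0.222 -0.593 -0.774
outer loop
vertex -2.756 3.068 -4.197
vertex -1.017 1.863 -3.773
vertex -2.438 1.812 -3.327
endloop
endfacet
facet normal 0.222 0.593 0.774
outer loop
vertex -2.045 2.861 -1.957
vertex -0.942 4.168 -3.273
vertex -2.363 4.117 -2.827
endloop
endfacet
facet normal 0.204 -0.805 0.558
outer loop
vertex -0.624 2.912 -2.403
vertex -2.045 2.861 -1.957
vertex -1.017 1.863 -3.773
endloop
endfacet
facet normal 0.222 0.593 0.774
outer loop
vertex -0.624 2.912 -2.403
vertex -0.942 4.168 -3.273
vertex -2.045 2.861 -1.957
endloop
endfacet
facet normal -0.204 0.805 -0.558
outer loop
vertex -2.363 4.117 -2.827
vertex -0.942 4.168 -3.273
vertex -2.756 3.068 -4.197
endloop
endfacet
facet normal -0.222 -0.593 -0.774
outer loop
vertex -1.335 3.119 -4.643
vertex -1.017 1.863 -3.773
vertex -2.756 3.068 -4.197
endloop
endfacet
facet normal -0.204 0.805 -0.558
outer loop
vertex -2.756 3.068 -4.197
vertex -0.942 4.168 -3.273
vertex -1.335 3.119 -4.643
endloop
endfacet
facet normal 0.953 0.034 -0.300
outer loop
vertex -1.335 3.119 -4.643
vertex -0.624 2.912 -2.403
vertex -1.017 1.863 -3.773
endloop
endfacet
facet normal 0.953 0.034 -0.300
outer loop
vertex -0.942 4.168 -3.273
vertex -0.624 2.912 -2.403
vertex -1.335 3.119 -4.643
endloop
endfacet

endsolid


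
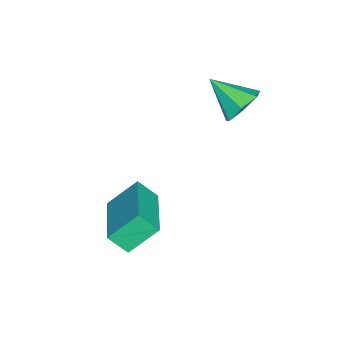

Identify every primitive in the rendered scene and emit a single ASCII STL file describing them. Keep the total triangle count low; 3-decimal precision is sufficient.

solid 
facet normal -0.920 -0.300 -0.252
outer loop
vertex 1.445 -2.426 -2.369
vertex 0.9 -1.544 -1.429
vertex 1.405 -1.753 -3.024
endloop
endfacet
facet normal 0.390 -0.630 -0.671
outer loop
vertex 3.42 -1.096 -2.471
vertex 1.445 -2.426 -2.369
vertex 1.405 -1.753 -3.024
endloop
endfacet
facet normal -0.920 -0.300 -0.252
outer loop
vertex 1.405 -1.753 -3.024
vertex 0.9 -1.544 -1.429
vertex 0.86 -0.87 -2.084
endloop
endfacet
facet normal -0.042 0.716 -0.697
outer loop
vertex 0.86 -0.87 -2.084
vertex 3.42 -1.096 -2.471
vertex 1.405 -1.753 -3.024
endloop
endfacet
facet normal 0.042 -0.716 0.697
outer loop
vertex 1.445 -2.426 -2.369
vertex 2.915 -0.887 -0.876
vertex 0.9 -1.544 -1.429
endloop
endfacet
facet normal 0.389 -0.630 -0.672
outer loop
vertex 3.46 -1.77 -1.816
vertex 1.445 -2.426 -2.369
vertex 3.42 -1.096 -2.471
endloop
endfacet
facet normal 0.042 -0.716 0.697
outer loop
vertex 3.46 -1.77 -1.816
vertex 2.915 -0.887 -0.876
vertex 1.445 -2.426 -2.369
endloop
endfacet
facet normal -0.390 0.630 0.672
outer loop
vertex 0.9 -1.544 -1.429
vertex 2.915 -0.887 -0.876
vertex 0.86 -0.87 -2.084
endloop
endfacet
facet normal -0.042 0.716 -0.697
outer loop
vertex 2.875 -0.214 -1.531
vertex 3.42 -1.096 -2.471
vertex 0.86 -0.87 -2.084
endloop
endfacet
facet normal -0.390 0.630 0.671
outer loop
vertex 0.86 -0.87 -2.084
vertex 2.915 -0.887 -0.876
vertex 2.875 -0.214 -1.531
endloop
endfacet
facet normal 0.920 0.300 0.252
outer loop
vertex 2.875 -0.214 -1.531
vertex 3.46 -1.77 -1.816
vertex 3.42 -1.096 -2.471
endloop
endfacet
facet normal 0.920 0.300 0.252
outer loop
vertex 2.915 -0.887 -0.876
vertex 3.46 -1.77 -1.816
vertex 2.875 -0.214 -1.531
endloop
endfacet
facet normal 0.217 0.809 -0.546
outer loop
vertex -0.37 1.158 1.407
vertex -1.136 1.411 1.478
vertex -0.506 1.568 1.961
endloop
endfacet
facet normal 0.767 -0.411 0.493
outer loop
vertex -0.37 1.158 1.407
vertex -0.506 1.568 1.961
vertex -1.464 0.189 2.302
endloop
endfacet
facet normal 0.217 0.809 -0.546
outer loop
vertex -0.506 1.568 1.961
vertex -1.136 1.411 1.478
vertex -1.116 1.86 2.152
endloop
endfacet
facet normal 0.308 0.021 0.951
outer loop
vertex -0.506 1.568 1.961
vertex -1.116 1.86 2.152
vertex -1.464 0.189 2.302
endloop
endfacet
facet normal 0.217 0.809 -0.546
outer loop
vertex -1.116 1.86 2.152
vertex -1.136 1.411 1.478
vertex -1.742 1.814 1.835
endloop
endfacet
facet normal -0.455 0.173 0.873
outer loop
vertex -1.116 1.86 2.152
vertex -1.742 1.814 1.835
vertex -1.464 0.189 2.302
endloop
endfacet
facet normal 0.216 0.809 -0.546
outer loop
vertex -1.742 1.814 1.835
vertex -1.136 1.411 1.478
vertex -1.912 1.464 1.249
endloop
endfacet
facet normal -0.946 -0.071 0.317
outer loop
vertex -1.742 1.814 1.835
vertex -1.912 1.464 1.249
vertex -1.464 0.189 2.302
endloop
endfacet
facet normal 0.216 0.810 -0.546
outer loop
vertex -1.912 1.464 1.249
vertex -1.136 1.411 1.478
vertex -1.498 1.075 0.836
endloop
endfacet
facet normal -0.795 -0.527 -0.300
outer loop
vertex -1.912 1.464 1.249
vertex -1.498 1.075 0.836
vertex -1.464 0.189 2.302
endloop
endfacet
facet normal 0.216 0.810 -0.546
outer loop
vertex -1.498 1.075 0.836
vertex -1.136 1.411 1.478
vertex -0.812 0.939 0.906
endloop
endfacet
facet normal -0.117 -0.851 -0.512
outer loop
vertex -1.498 1.075 0.836
vertex -0.812 0.939 0.906
vertex -1.464 0.189 2.302
endloop
endfacet
facet normal 0.217 0.810 -0.545
outer loop
vertex -0.812 0.939 0.906
vertex -1.136 1.411 1.478
vertex -0.37 1.158 1.407
endloop
endfacet
facet normal 0.578 -0.800 -0.160
outer loop
vertex -0.812 0.939 0.906
vertex -0.37 1.158 1.407
vertex -1.464 0.189 2.302
endloop
endfacet

endsolid


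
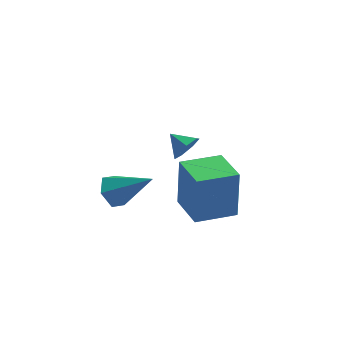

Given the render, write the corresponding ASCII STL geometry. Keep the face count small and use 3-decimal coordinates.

solid 
facet normal 0.797 -0.453 -0.398
outer loop
vertex 1.097 2.121 1.042
vertex 0.719 1.993 0.431
vertex 1.131 2.571 0.598
endloop
endfacet
facet normal 0.065 0.698 0.713
outer loop
vertex 1.097 2.121 1.042
vertex 1.131 2.571 0.598
vertex -0.079 2.447 0.829
endloop
endfacet
facet normal 0.797 -0.453 -0.398
outer loop
vertex 1.131 2.571 0.598
vertex 0.719 1.993 0.431
vertex 0.855 2.586 0.028
endloop
endfacet
facet normal -0.089 0.994 0.069
outer loop
vertex 1.131 2.571 0.598
vertex 0.855 2.586 0.028
vertex -0.079 2.447 0.829
endloop
endfacet
facet normal 0.797 -0.454 -0.399
outer loop
vertex 0.855 2.586 0.028
vertex 0.719 1.993 0.431
vertex 0.476 2.155 -0.239
endloop
endfacet
facet normal -0.505 0.730 -0.462
outer loop
vertex 0.855 2.586 0.028
vertex 0.476 2.155 -0.239
vertex -0.079 2.447 0.829
endloop
endfacet
facet normal 0.796 -0.455 -0.399
outer loop
vertex 0.476 2.155 -0.239
vertex 0.719 1.993 0.431
vertex 0.279 1.601 -0.001
endloop
endfacet
facet normal -0.871 0.103 -0.481
outer loop
vertex 0.476 2.155 -0.239
vertex 0.279 1.601 -0.001
vertex -0.079 2.447 0.829
endloop
endfacet
facet normal 0.797 -0.454 -0.399
outer loop
vertex 0.279 1.601 -0.001
vertex 0.719 1.993 0.431
vertex 0.414 1.343 0.562
endloop
endfacet
facet normal -0.910 -0.413 0.029
outer loop
vertex 0.279 1.601 -0.001
vertex 0.414 1.343 0.562
vertex -0.079 2.447 0.829
endloop
endfacet
facet normal 0.797 -0.454 -0.398
outer loop
vertex 0.414 1.343 0.562
vertex 0.719 1.993 0.431
vertex 0.777 1.574 1.026
endloop
endfacet
facet normal -0.595 -0.430 0.679
outer loop
vertex 0.414 1.343 0.562
vertex 0.777 1.574 1.026
vertex -0.079 2.447 0.829
endloop
endfacet
facet normal 0.797 -0.455 -0.398
outer loop
vertex 0.777 1.574 1.026
vertex 0.719 1.993 0.431
vertex 1.097 2.121 1.042
endloop
endfacet
facet normal -0.160 0.065 0.985
outer loop
vertex 0.777 1.574 1.026
vertex 1.097 2.121 1.042
vertex -0.079 2.447 0.829
endloop
endfacet
facet normal -0.539 0.814 -0.214
outer loop
vertex 1.179 -2.092 3.734
vertex 2.661 -1.165 3.527
vertex 1.215 -2.609 1.678
endloop
endfacet
facet normal -0.842 -0.526 0.118
outer loop
vertex 2.159 -4.035 2.053
vertex 1.179 -2.092 3.734
vertex 1.215 -2.609 1.678
endloop
endfacet
facet normal -0.539 0.815 -0.215
outer loop
vertex 1.215 -2.609 1.678
vertex 2.661 -1.165 3.527
vertex 2.697 -1.683 1.471
endloop
endfacet
facet normal 0.017 -0.244 -0.970
outer loop
vertex 2.697 -1.683 1.471
vertex 2.159 -4.035 2.053
vertex 1.215 -2.609 1.678
endloop
endfacet
facet normal -0.017 0.244 0.970
outer loop
vertex 1.179 -2.092 3.734
vertex 3.605 -2.591 3.902
vertex 2.661 -1.165 3.527
endloop
endfacet
facet normal -0.842 -0.527 0.118
outer loop
vertex 2.123 -3.517 4.109
vertex 1.179 -2.092 3.734
vertex 2.159 -4.035 2.053
endloop
endfacet
facet normal -0.017 0.244 0.970
outer loop
vertex 2.123 -3.517 4.109
vertex 3.605 -2.591 3.902
vertex 1.179 -2.092 3.734
endloop
endfacet
facet normal 0.842 0.526 -0.118
outer loop
vertex 2.661 -1.165 3.527
vertex 3.605 -2.591 3.902
vertex 2.697 -1.683 1.471
endloop
endfacet
facet normal 0.017 -0.244 -0.970
outer loop
vertex 3.641 -3.108 1.846
vertex 2.159 -4.035 2.053
vertex 2.697 -1.683 1.471
endloop
endfacet
facet normal 0.842 0.527 -0.118
outer loop
vertex 2.697 -1.683 1.471
vertex 3.605 -2.591 3.902
vertex 3.641 -3.108 1.846
endloop
endfacet
facet normal 0.539 -0.814 0.215
outer loop
vertex 3.641 -3.108 1.846
vertex 2.123 -3.517 4.109
vertex 2.159 -4.035 2.053
endloop
endfacet
facet normal 0.539 -0.815 0.214
outer loop
vertex 3.605 -2.591 3.902
vertex 2.123 -3.517 4.109
vertex 3.641 -3.108 1.846
endloop
endfacet
facet normal -0.787 0.048 -0.615
outer loop
vertex -1.215 -0.964 0.244
vertex -1.581 -1.551 0.666
vertex -1.693 -0.775 0.87
endloop
endfacet
facet normal 0.424 0.904 0.051
outer loop
vertex -1.215 -0.964 0.244
vertex -1.693 -0.775 0.87
vertex 0.041 -1.649 1.934
endloop
endfacet
facet normal -0.787 0.048 -0.615
outer loop
vertex -1.693 -0.775 0.87
vertex -1.581 -1.551 0.666
vertex -2.059 -1.362 1.292
endloop
endfacet
facet normal -0.145 0.636 0.758
outer loop
vertex -1.693 -0.775 0.87
vertex -2.059 -1.362 1.292
vertex 0.041 -1.649 1.934
endloop
endfacet
facet normal -0.787 0.047 -0.615
outer loop
vertex -2.059 -1.362 1.292
vertex -1.581 -1.551 0.666
vertex -1.946 -2.138 1.088
endloop
endfacet
facet normal -0.316 -0.284 0.905
outer loop
vertex -2.059 -1.362 1.292
vertex -1.946 -2.138 1.088
vertex 0.041 -1.649 1.934
endloop
endfacet
facet normal -0.787 0.047 -0.615
outer loop
vertex -1.946 -2.138 1.088
vertex -1.581 -1.551 0.666
vertex -1.468 -2.327 0.462
endloop
endfacet
facet normal 0.083 -0.935 0.346
outer loop
vertex -1.946 -2.138 1.088
vertex -1.468 -2.327 0.462
vertex 0.041 -1.649 1.934
endloop
endfacet
facet normal -0.787 0.047 -0.615
outer loop
vertex -1.468 -2.327 0.462
vertex -1.581 -1.551 0.666
vertex -1.103 -1.74 0.04
endloop
endfacet
facet normal 0.652 -0.666 -0.362
outer loop
vertex -1.468 -2.327 0.462
vertex -1.103 -1.74 0.04
vertex 0.041 -1.649 1.934
endloop
endfacet
facet normal -0.787 0.048 -0.615
outer loop
vertex -1.103 -1.74 0.04
vertex -1.581 -1.551 0.666
vertex -1.215 -0.964 0.244
endloop
endfacet
facet normal 0.823 0.253 -0.509
outer loop
vertex -1.103 -1.74 0.04
vertex -1.215 -0.964 0.244
vertex 0.041 -1.649 1.934
endloop
endfacet

endsolid


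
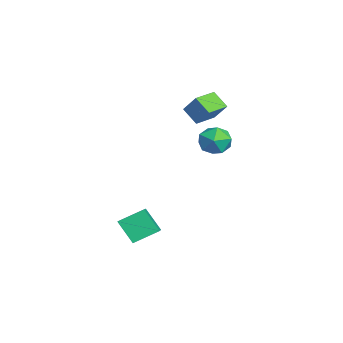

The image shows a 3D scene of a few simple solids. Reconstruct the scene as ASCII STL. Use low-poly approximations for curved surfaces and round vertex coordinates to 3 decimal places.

solid 
facet normal -0.639 0.769 -0.010
outer loop
vertex -4.463 2.824 2.002
vertex -3.742 3.439 3.164
vertex -3.683 3.462 1.18
endloop
endfacet
facet normal -0.481 -0.410 -0.775
outer loop
vertex -2.718 2.301 1.196
vertex -4.463 2.824 2.002
vertex -3.683 3.462 1.18
endloop
endfacet
facet normal -0.639 0.769 -0.010
outer loop
vertex -3.683 3.462 1.18
vertex -3.742 3.439 3.164
vertex -2.962 4.077 2.343
endloop
endfacet
facet normal 0.600 0.490 -0.632
outer loop
vertex -2.962 4.077 2.343
vertex -2.718 2.301 1.196
vertex -3.683 3.462 1.18
endloop
endfacet
facet normal -0.600 -0.490 0.632
outer loop
vertex -4.463 2.824 2.002
vertex -2.777 2.278 3.18
vertex -3.742 3.439 3.164
endloop
endfacet
facet normal -0.481 -0.410 -0.775
outer loop
vertex -3.498 1.663 2.017
vertex -4.463 2.824 2.002
vertex -2.718 2.301 1.196
endloop
endfacet
facet normal -0.600 -0.491 0.632
outer loop
vertex -3.498 1.663 2.017
vertex -2.777 2.278 3.18
vertex -4.463 2.824 2.002
endloop
endfacet
facet normal 0.481 0.410 0.775
outer loop
vertex -3.742 3.439 3.164
vertex -2.777 2.278 3.18
vertex -2.962 4.077 2.343
endloop
endfacet
facet normal 0.600 0.491 -0.632
outer loop
vertex -1.997 2.916 2.358
vertex -2.718 2.301 1.196
vertex -2.962 4.077 2.343
endloop
endfacet
facet normal 0.481 0.410 0.775
outer loop
vertex -2.962 4.077 2.343
vertex -2.777 2.278 3.18
vertex -1.997 2.916 2.358
endloop
endfacet
facet normal 0.639 -0.769 0.010
outer loop
vertex -1.997 2.916 2.358
vertex -3.498 1.663 2.017
vertex -2.718 2.301 1.196
endloop
endfacet
facet normal 0.639 -0.769 0.010
outer loop
vertex -2.777 2.278 3.18
vertex -3.498 1.663 2.017
vertex -1.997 2.916 2.358
endloop
endfacet
facet normal -0.878 0.135 -0.459
outer loop
vertex 2.202 -2.511 -3.579
vertex 2.038 -1.067 -2.84
vertex 2.974 -1.777 -4.839
endloop
endfacet
facet normal 0.101 -0.885 -0.454
outer loop
vertex 4.502 -2.013 -4.04
vertex 2.202 -2.511 -3.579
vertex 2.974 -1.777 -4.839
endloop
endfacet
facet normal -0.878 0.135 -0.459
outer loop
vertex 2.974 -1.777 -4.839
vertex 2.038 -1.067 -2.84
vertex 2.81 -0.334 -4.1
endloop
endfacet
facet normal 0.468 0.444 -0.764
outer loop
vertex 2.81 -0.334 -4.1
vertex 4.502 -2.013 -4.04
vertex 2.974 -1.777 -4.839
endloop
endfacet
facet normal -0.468 -0.444 0.764
outer loop
vertex 2.202 -2.511 -3.579
vertex 3.566 -1.303 -2.041
vertex 2.038 -1.067 -2.84
endloop
endfacet
facet normal 0.101 -0.886 -0.453
outer loop
vertex 3.73 -2.746 -2.78
vertex 2.202 -2.511 -3.579
vertex 4.502 -2.013 -4.04
endloop
endfacet
facet normal -0.468 -0.444 0.764
outer loop
vertex 3.73 -2.746 -2.78
vertex 3.566 -1.303 -2.041
vertex 2.202 -2.511 -3.579
endloop
endfacet
facet normal -0.100 0.886 0.454
outer loop
vertex 2.038 -1.067 -2.84
vertex 3.566 -1.303 -2.041
vertex 2.81 -0.334 -4.1
endloop
endfacet
facet normal 0.468 0.444 -0.764
outer loop
vertex 4.338 -0.569 -3.301
vertex 4.502 -2.013 -4.04
vertex 2.81 -0.334 -4.1
endloop
endfacet
facet normal -0.101 0.885 0.454
outer loop
vertex 2.81 -0.334 -4.1
vertex 3.566 -1.303 -2.041
vertex 4.338 -0.569 -3.301
endloop
endfacet
facet normal 0.878 -0.135 0.459
outer loop
vertex 4.338 -0.569 -3.301
vertex 3.73 -2.746 -2.78
vertex 4.502 -2.013 -4.04
endloop
endfacet
facet normal 0.878 -0.135 0.459
outer loop
vertex 3.566 -1.303 -2.041
vertex 3.73 -2.746 -2.78
vertex 4.338 -0.569 -3.301
endloop
endfacet
facet normal -0.929 -0.359 -0.087
outer loop
vertex -4.681 3.719 -1.15
vertex -4.276 2.65 -1.059
vertex -4.587 3.227 -0.119
endloop
endfacet
facet normal -0.933 0.284 0.221
outer loop
vertex -4.681 3.719 -1.15
vertex -4.587 3.227 -0.119
vertex -4.286 4.324 -0.26
endloop
endfacet
facet normal -0.625 0.746 -0.229
outer loop
vertex -4.681 3.719 -1.15
vertex -4.286 4.324 -0.26
vertex -3.789 4.425 -1.287
endloop
endfacet
facet normal -0.431 0.387 -0.815
outer loop
vertex -4.681 3.719 -1.15
vertex -3.789 4.425 -1.287
vertex -3.782 3.391 -1.781
endloop
endfacet
facet normal -0.619 -0.296 -0.728
outer loop
vertex -4.681 3.719 -1.15
vertex -3.782 3.391 -1.781
vertex -4.276 2.65 -1.059
endloop
endfacet
facet normal -0.532 0.250 0.809
outer loop
vertex -4.286 4.324 -0.26
vertex -4.587 3.227 -0.119
vertex -3.638 3.629 0.381
endloop
endfacet
facet normal -0.525 -0.792 0.312
outer loop
vertex -4.587 3.227 -0.119
vertex -4.276 2.65 -1.059
vertex -3.631 2.595 -0.113
endloop
endfacet
facet normal -0.024 -0.690 -0.724
outer loop
vertex -4.276 2.65 -1.059
vertex -3.782 3.391 -1.781
vertex -3.134 2.696 -1.14
endloop
endfacet
facet normal 0.280 0.415 -0.865
outer loop
vertex -3.782 3.391 -1.781
vertex -3.789 4.425 -1.287
vertex -2.833 3.793 -1.281
endloop
endfacet
facet normal -0.034 0.996 0.081
outer loop
vertex -3.789 4.425 -1.287
vertex -4.286 4.324 -0.26
vertex -3.144 4.37 -0.341
endloop
endfacet
facet normal 0.431 -0.387 0.815
outer loop
vertex -2.739 3.301 -0.25
vertex -3.638 3.629 0.381
vertex -3.631 2.595 -0.113
endloop
endfacet
facet normal 0.625 -0.746 0.229
outer loop
vertex -2.739 3.301 -0.25
vertex -3.631 2.595 -0.113
vertex -3.134 2.696 -1.14
endloop
endfacet
facet normal 0.933 -0.284 -0.221
outer loop
vertex -2.739 3.301 -0.25
vertex -3.134 2.696 -1.14
vertex -2.833 3.793 -1.281
endloop
endfacet
facet normal 0.929 0.359 0.087
outer loop
vertex -2.739 3.301 -0.25
vertex -2.833 3.793 -1.281
vertex -3.144 4.37 -0.341
endloop
endfacet
facet normal 0.619 0.296 0.728
outer loop
vertex -2.739 3.301 -0.25
vertex -3.144 4.37 -0.341
vertex -3.638 3.629 0.381
endloop
endfacet
facet normal -0.280 -0.415 0.865
outer loop
vertex -3.631 2.595 -0.113
vertex -3.638 3.629 0.381
vertex -4.587 3.227 -0.119
endloop
endfacet
facet normal 0.034 -0.996 -0.081
outer loop
vertex -3.134 2.696 -1.14
vertex -3.631 2.595 -0.113
vertex -4.276 2.65 -1.059
endloop
endfacet
facet normal 0.532 -0.250 -0.809
outer loop
vertex -2.833 3.793 -1.281
vertex -3.134 2.696 -1.14
vertex -3.782 3.391 -1.781
endloop
endfacet
facet normal 0.525 0.792 -0.312
outer loop
vertex -3.144 4.37 -0.341
vertex -2.833 3.793 -1.281
vertex -3.789 4.425 -1.287
endloop
endfacet
facet normal 0.024 0.690 0.724
outer loop
vertex -3.638 3.629 0.381
vertex -3.144 4.37 -0.341
vertex -4.286 4.324 -0.26
endloop
endfacet

endsolid


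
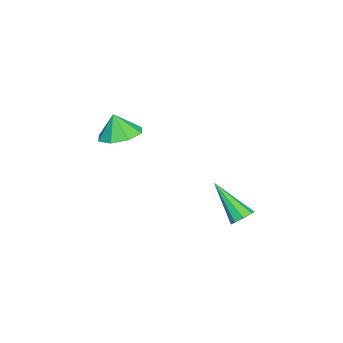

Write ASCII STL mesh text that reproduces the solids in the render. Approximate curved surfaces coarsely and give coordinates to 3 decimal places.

solid 
facet normal 0.074 0.271 -0.960
outer loop
vertex -2.692 -1.806 -0.745
vertex -3.309 -1.099 -0.593
vertex -2.364 -1.188 -0.545
endloop
endfacet
facet normal 0.652 -0.524 0.548
outer loop
vertex -2.692 -1.806 -0.745
vertex -2.364 -1.188 -0.545
vertex -3.391 -1.401 0.473
endloop
endfacet
facet normal 0.074 0.272 -0.959
outer loop
vertex -2.364 -1.188 -0.545
vertex -3.309 -1.099 -0.593
vertex -2.59 -0.519 -0.373
endloop
endfacet
facet normal 0.698 0.052 0.715
outer loop
vertex -2.364 -1.188 -0.545
vertex -2.59 -0.519 -0.373
vertex -3.391 -1.401 0.473
endloop
endfacet
facet normal 0.075 0.271 -0.960
outer loop
vertex -2.59 -0.519 -0.373
vertex -3.309 -1.099 -0.593
vertex -3.237 -0.189 -0.33
endloop
endfacet
facet normal 0.308 0.498 0.811
outer loop
vertex -2.59 -0.519 -0.373
vertex -3.237 -0.189 -0.33
vertex -3.391 -1.401 0.473
endloop
endfacet
facet normal 0.073 0.272 -0.960
outer loop
vertex -3.237 -0.189 -0.33
vertex -3.309 -1.099 -0.593
vertex -3.926 -0.393 -0.44
endloop
endfacet
facet normal -0.289 0.554 0.781
outer loop
vertex -3.237 -0.189 -0.33
vertex -3.926 -0.393 -0.44
vertex -3.391 -1.401 0.473
endloop
endfacet
facet normal 0.073 0.272 -0.960
outer loop
vertex -3.926 -0.393 -0.44
vertex -3.309 -1.099 -0.593
vertex -4.254 -1.011 -0.64
endloop
endfacet
facet normal -0.744 0.187 0.642
outer loop
vertex -3.926 -0.393 -0.44
vertex -4.254 -1.011 -0.64
vertex -3.391 -1.401 0.473
endloop
endfacet
facet normal 0.073 0.271 -0.960
outer loop
vertex -4.254 -1.011 -0.64
vertex -3.309 -1.099 -0.593
vertex -4.028 -1.68 -0.812
endloop
endfacet
facet normal -0.789 -0.389 0.476
outer loop
vertex -4.254 -1.011 -0.64
vertex -4.028 -1.68 -0.812
vertex -3.391 -1.401 0.473
endloop
endfacet
facet normal 0.074 0.270 -0.960
outer loop
vertex -4.028 -1.68 -0.812
vertex -3.309 -1.099 -0.593
vertex -3.382 -2.01 -0.855
endloop
endfacet
facet normal -0.401 -0.834 0.380
outer loop
vertex -4.028 -1.68 -0.812
vertex -3.382 -2.01 -0.855
vertex -3.391 -1.401 0.473
endloop
endfacet
facet normal 0.073 0.270 -0.960
outer loop
vertex -3.382 -2.01 -0.855
vertex -3.309 -1.099 -0.593
vertex -2.692 -1.806 -0.745
endloop
endfacet
facet normal 0.198 -0.890 0.410
outer loop
vertex -3.382 -2.01 -0.855
vertex -2.692 -1.806 -0.745
vertex -3.391 -1.401 0.473
endloop
endfacet
facet normal 0.310 0.657 -0.687
outer loop
vertex -1.942 3.806 -4.043
vertex -2.257 4.194 -3.814
vertex -1.739 4.022 -3.745
endloop
endfacet
facet normal 0.719 -0.695 0.014
outer loop
vertex -1.942 3.806 -4.043
vertex -1.739 4.022 -3.745
vertex -2.883 2.866 -2.426
endloop
endfacet
facet normal 0.310 0.658 -0.686
outer loop
vertex -1.739 4.022 -3.745
vertex -2.257 4.194 -3.814
vertex -1.839 4.339 -3.486
endloop
endfacet
facet normal 0.817 -0.187 0.545
outer loop
vertex -1.739 4.022 -3.745
vertex -1.839 4.339 -3.486
vertex -2.883 2.866 -2.426
endloop
endfacet
facet normal 0.311 0.657 -0.687
outer loop
vertex -1.839 4.339 -3.486
vertex -2.257 4.194 -3.814
vertex -2.184 4.571 -3.42
endloop
endfacet
facet normal 0.391 0.338 0.856
outer loop
vertex -1.839 4.339 -3.486
vertex -2.184 4.571 -3.42
vertex -2.883 2.866 -2.426
endloop
endfacet
facet normal 0.310 0.658 -0.687
outer loop
vertex -2.184 4.571 -3.42
vertex -2.257 4.194 -3.814
vertex -2.571 4.582 -3.584
endloop
endfacet
facet normal -0.307 0.570 0.762
outer loop
vertex -2.184 4.571 -3.42
vertex -2.571 4.582 -3.584
vertex -2.883 2.866 -2.426
endloop
endfacet
facet normal 0.309 0.657 -0.688
outer loop
vertex -2.571 4.582 -3.584
vertex -2.257 4.194 -3.814
vertex -2.775 4.366 -3.882
endloop
endfacet
facet normal -0.869 0.376 0.323
outer loop
vertex -2.571 4.582 -3.584
vertex -2.775 4.366 -3.882
vertex -2.883 2.866 -2.426
endloop
endfacet
facet normal 0.309 0.659 -0.686
outer loop
vertex -2.775 4.366 -3.882
vertex -2.257 4.194 -3.814
vertex -2.674 4.049 -4.141
endloop
endfacet
facet normal -0.968 -0.136 -0.211
outer loop
vertex -2.775 4.366 -3.882
vertex -2.674 4.049 -4.141
vertex -2.883 2.866 -2.426
endloop
endfacet
facet normal 0.311 0.656 -0.687
outer loop
vertex -2.674 4.049 -4.141
vertex -2.257 4.194 -3.814
vertex -2.33 3.817 -4.207
endloop
endfacet
facet normal -0.544 -0.658 -0.520
outer loop
vertex -2.674 4.049 -4.141
vertex -2.33 3.817 -4.207
vertex -2.883 2.866 -2.426
endloop
endfacet
facet normal 0.309 0.657 -0.688
outer loop
vertex -2.33 3.817 -4.207
vertex -2.257 4.194 -3.814
vertex -1.942 3.806 -4.043
endloop
endfacet
facet normal 0.155 -0.891 -0.427
outer loop
vertex -2.33 3.817 -4.207
vertex -1.942 3.806 -4.043
vertex -2.883 2.866 -2.426
endloop
endfacet

endsolid


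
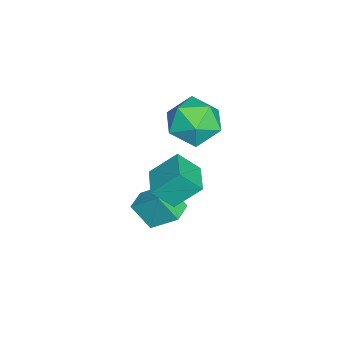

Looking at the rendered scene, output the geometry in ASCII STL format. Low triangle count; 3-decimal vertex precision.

solid 
facet normal -0.977 -0.209 -0.039
outer loop
vertex -2.222 -1.52 -0.732
vertex -2.489 -0.464 0.3
vertex -2.37 -0.658 -1.652
endloop
endfacet
facet normal 0.178 -0.704 -0.688
outer loop
vertex -1.051 -0.376 -1.6
vertex -2.222 -1.52 -0.732
vertex -2.37 -0.658 -1.652
endloop
endfacet
facet normal -0.977 -0.209 -0.039
outer loop
vertex -2.37 -0.658 -1.652
vertex -2.489 -0.464 0.3
vertex -2.637 0.398 -0.621
endloop
endfacet
facet normal -0.116 0.679 -0.725
outer loop
vertex -2.637 0.398 -0.621
vertex -1.051 -0.376 -1.6
vertex -2.37 -0.658 -1.652
endloop
endfacet
facet normal 0.117 -0.679 0.725
outer loop
vertex -2.222 -1.52 -0.732
vertex -1.17 -0.182 0.352
vertex -2.489 -0.464 0.3
endloop
endfacet
facet normal 0.178 -0.704 -0.688
outer loop
vertex -0.903 -1.238 -0.679
vertex -2.222 -1.52 -0.732
vertex -1.051 -0.376 -1.6
endloop
endfacet
facet normal 0.116 -0.679 0.725
outer loop
vertex -0.903 -1.238 -0.679
vertex -1.17 -0.182 0.352
vertex -2.222 -1.52 -0.732
endloop
endfacet
facet normal -0.178 0.704 0.688
outer loop
vertex -2.489 -0.464 0.3
vertex -1.17 -0.182 0.352
vertex -2.637 0.398 -0.621
endloop
endfacet
facet normal -0.116 0.679 -0.725
outer loop
vertex -1.318 0.68 -0.568
vertex -1.051 -0.376 -1.6
vertex -2.637 0.398 -0.621
endloop
endfacet
facet normal -0.178 0.704 0.688
outer loop
vertex -2.637 0.398 -0.621
vertex -1.17 -0.182 0.352
vertex -1.318 0.68 -0.568
endloop
endfacet
facet normal 0.977 0.209 0.039
outer loop
vertex -1.318 0.68 -0.568
vertex -0.903 -1.238 -0.679
vertex -1.051 -0.376 -1.6
endloop
endfacet
facet normal 0.977 0.209 0.039
outer loop
vertex -1.17 -0.182 0.352
vertex -0.903 -1.238 -0.679
vertex -1.318 0.68 -0.568
endloop
endfacet
facet normal -0.985 0.139 0.100
outer loop
vertex -4.261 0.836 1.558
vertex -4.469 -0.215 0.974
vertex -4.344 -0.206 2.187
endloop
endfacet
facet normal -0.628 0.438 0.643
outer loop
vertex -4.261 0.836 1.558
vertex -4.344 -0.206 2.187
vertex -3.484 0.611 2.471
endloop
endfacet
facet normal -0.171 0.913 0.371
outer loop
vertex -4.261 0.836 1.558
vertex -3.484 0.611 2.471
vertex -3.079 1.108 1.434
endloop
endfacet
facet normal -0.245 0.908 -0.340
outer loop
vertex -4.261 0.836 1.558
vertex -3.079 1.108 1.434
vertex -3.688 0.597 0.508
endloop
endfacet
facet normal -0.748 0.429 -0.506
outer loop
vertex -4.261 0.836 1.558
vertex -3.688 0.597 0.508
vertex -4.469 -0.215 0.974
endloop
endfacet
facet normal -0.250 -0.073 0.966
outer loop
vertex -3.484 0.611 2.471
vertex -4.344 -0.206 2.187
vertex -3.212 -0.577 2.452
endloop
endfacet
facet normal -0.826 -0.557 0.089
outer loop
vertex -4.344 -0.206 2.187
vertex -4.469 -0.215 0.974
vertex -3.821 -1.088 1.526
endloop
endfacet
facet normal -0.442 -0.087 -0.893
outer loop
vertex -4.469 -0.215 0.974
vertex -3.688 0.597 0.508
vertex -3.416 -0.591 0.489
endloop
endfacet
facet normal 0.371 0.688 -0.624
outer loop
vertex -3.688 0.597 0.508
vertex -3.079 1.108 1.434
vertex -2.556 0.226 0.773
endloop
endfacet
facet normal 0.490 0.696 0.525
outer loop
vertex -3.079 1.108 1.434
vertex -3.484 0.611 2.471
vertex -2.431 0.235 1.986
endloop
endfacet
facet normal 0.245 -0.908 0.340
outer loop
vertex -2.639 -0.816 1.402
vertex -3.212 -0.577 2.452
vertex -3.821 -1.088 1.526
endloop
endfacet
facet normal 0.171 -0.913 -0.371
outer loop
vertex -2.639 -0.816 1.402
vertex -3.821 -1.088 1.526
vertex -3.416 -0.591 0.489
endloop
endfacet
facet normal 0.628 -0.438 -0.643
outer loop
vertex -2.639 -0.816 1.402
vertex -3.416 -0.591 0.489
vertex -2.556 0.226 0.773
endloop
endfacet
facet normal 0.985 -0.139 -0.100
outer loop
vertex -2.639 -0.816 1.402
vertex -2.556 0.226 0.773
vertex -2.431 0.235 1.986
endloop
endfacet
facet normal 0.748 -0.429 0.506
outer loop
vertex -2.639 -0.816 1.402
vertex -2.431 0.235 1.986
vertex -3.212 -0.577 2.452
endloop
endfacet
facet normal -0.371 -0.688 0.624
outer loop
vertex -3.821 -1.088 1.526
vertex -3.212 -0.577 2.452
vertex -4.344 -0.206 2.187
endloop
endfacet
facet normal -0.490 -0.696 -0.525
outer loop
vertex -3.416 -0.591 0.489
vertex -3.821 -1.088 1.526
vertex -4.469 -0.215 0.974
endloop
endfacet
facet normal 0.250 0.073 -0.966
outer loop
vertex -2.556 0.226 0.773
vertex -3.416 -0.591 0.489
vertex -3.688 0.597 0.508
endloop
endfacet
facet normal 0.826 0.557 -0.089
outer loop
vertex -2.431 0.235 1.986
vertex -2.556 0.226 0.773
vertex -3.079 1.108 1.434
endloop
endfacet
facet normal 0.442 0.087 0.893
outer loop
vertex -3.212 -0.577 2.452
vertex -2.431 0.235 1.986
vertex -3.484 0.611 2.471
endloop
endfacet
facet normal -0.975 0.212 -0.063
outer loop
vertex -2.768 -0.897 -1.989
vertex -2.527 -0.086 -3.001
vertex -2.949 -2.006 -2.92
endloop
endfacet
facet normal -0.183 -0.614 0.767
outer loop
vertex -1.993 -2.214 -2.859
vertex -2.768 -0.897 -1.989
vertex -2.949 -2.006 -2.92
endloop
endfacet
facet normal -0.975 0.212 -0.064
outer loop
vertex -2.949 -2.006 -2.92
vertex -2.527 -0.086 -3.001
vertex -2.707 -1.195 -3.933
endloop
endfacet
facet normal -0.125 -0.760 -0.638
outer loop
vertex -2.707 -1.195 -3.933
vertex -1.993 -2.214 -2.859
vertex -2.949 -2.006 -2.92
endloop
endfacet
facet normal 0.125 0.760 0.638
outer loop
vertex -2.768 -0.897 -1.989
vertex -1.571 -0.294 -2.94
vertex -2.527 -0.086 -3.001
endloop
endfacet
facet normal -0.184 -0.615 0.767
outer loop
vertex -1.813 -1.105 -1.927
vertex -2.768 -0.897 -1.989
vertex -1.993 -2.214 -2.859
endloop
endfacet
facet normal 0.124 0.760 0.638
outer loop
vertex -1.813 -1.105 -1.927
vertex -1.571 -0.294 -2.94
vertex -2.768 -0.897 -1.989
endloop
endfacet
facet normal 0.183 0.615 -0.767
outer loop
vertex -2.527 -0.086 -3.001
vertex -1.571 -0.294 -2.94
vertex -2.707 -1.195 -3.933
endloop
endfacet
facet normal -0.124 -0.760 -0.638
outer loop
vertex -1.752 -1.403 -3.871
vertex -1.993 -2.214 -2.859
vertex -2.707 -1.195 -3.933
endloop
endfacet
facet normal 0.184 0.614 -0.767
outer loop
vertex -2.707 -1.195 -3.933
vertex -1.571 -0.294 -2.94
vertex -1.752 -1.403 -3.871
endloop
endfacet
facet normal 0.975 -0.211 0.063
outer loop
vertex -1.752 -1.403 -3.871
vertex -1.813 -1.105 -1.927
vertex -1.993 -2.214 -2.859
endloop
endfacet
facet normal 0.975 -0.212 0.063
outer loop
vertex -1.571 -0.294 -2.94
vertex -1.813 -1.105 -1.927
vertex -1.752 -1.403 -3.871
endloop
endfacet

endsolid


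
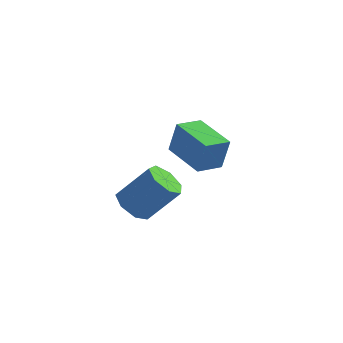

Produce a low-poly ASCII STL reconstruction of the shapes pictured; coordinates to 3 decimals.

solid 
facet normal -0.624 -0.233 -0.745
outer loop
vertex -2.443 -2.248 -2.153
vertex -2.978 -2.04 -1.77
vertex -2.593 -1.671 -2.208
endloop
endfacet
facet normal 0.739 0.129 -0.661
outer loop
vertex -2.443 -2.248 -2.153
vertex -2.593 -1.671 -2.208
vertex -1.487 -1.888 -1.013
endloop
endfacet
facet normal 0.739 0.129 -0.661
outer loop
vertex -1.487 -1.888 -1.013
vertex -2.593 -1.671 -2.208
vertex -1.638 -1.311 -1.069
endloop
endfacet
facet normal 0.625 0.236 0.745
outer loop
vertex -1.487 -1.888 -1.013
vertex -1.638 -1.311 -1.069
vertex -2.022 -1.68 -0.63
endloop
endfacet
facet normal -0.624 -0.234 -0.746
outer loop
vertex -2.593 -1.671 -2.208
vertex -2.978 -2.04 -1.77
vertex -3.033 -1.372 -1.934
endloop
endfacet
facet normal 0.264 0.834 -0.485
outer loop
vertex -2.593 -1.671 -2.208
vertex -3.033 -1.372 -1.934
vertex -1.638 -1.311 -1.069
endloop
endfacet
facet normal 0.264 0.834 -0.485
outer loop
vertex -1.638 -1.311 -1.069
vertex -3.033 -1.372 -1.934
vertex -2.078 -1.012 -0.795
endloop
endfacet
facet normal 0.624 0.236 0.745
outer loop
vertex -1.638 -1.311 -1.069
vertex -2.078 -1.012 -0.795
vertex -2.022 -1.68 -0.63
endloop
endfacet
facet normal -0.624 -0.234 -0.746
outer loop
vertex -3.033 -1.372 -1.934
vertex -2.978 -2.04 -1.77
vertex -3.432 -1.576 -1.536
endloop
endfacet
facet normal -0.410 0.910 0.056
outer loop
vertex -3.033 -1.372 -1.934
vertex -3.432 -1.576 -1.536
vertex -2.078 -1.012 -0.795
endloop
endfacet
facet normal -0.410 0.910 0.056
outer loop
vertex -2.078 -1.012 -0.795
vertex -3.432 -1.576 -1.536
vertex -2.476 -1.216 -0.396
endloop
endfacet
facet normal 0.625 0.236 0.744
outer loop
vertex -2.078 -1.012 -0.795
vertex -2.476 -1.216 -0.396
vertex -2.022 -1.68 -0.63
endloop
endfacet
facet normal -0.625 -0.236 -0.745
outer loop
vertex -3.432 -1.576 -1.536
vertex -2.978 -2.04 -1.77
vertex -3.488 -2.129 -1.314
endloop
endfacet
facet normal -0.775 0.301 0.555
outer loop
vertex -3.432 -1.576 -1.536
vertex -3.488 -2.129 -1.314
vertex -2.476 -1.216 -0.396
endloop
endfacet
facet normal -0.776 0.302 0.554
outer loop
vertex -2.476 -1.216 -0.396
vertex -3.488 -2.129 -1.314
vertex -2.533 -1.769 -0.174
endloop
endfacet
facet normal 0.624 0.235 0.745
outer loop
vertex -2.476 -1.216 -0.396
vertex -2.533 -1.769 -0.174
vertex -2.022 -1.68 -0.63
endloop
endfacet
facet normal -0.624 -0.236 -0.745
outer loop
vertex -3.488 -2.129 -1.314
vertex -2.978 -2.04 -1.77
vertex -3.16 -2.615 -1.435
endloop
endfacet
facet normal -0.557 -0.534 0.636
outer loop
vertex -3.488 -2.129 -1.314
vertex -3.16 -2.615 -1.435
vertex -2.533 -1.769 -0.174
endloop
endfacet
facet normal -0.556 -0.535 0.636
outer loop
vertex -2.533 -1.769 -0.174
vertex -3.16 -2.615 -1.435
vertex -2.205 -2.255 -0.296
endloop
endfacet
facet normal 0.624 0.234 0.745
outer loop
vertex -2.533 -1.769 -0.174
vertex -2.205 -2.255 -0.296
vertex -2.022 -1.68 -0.63
endloop
endfacet
facet normal -0.624 -0.236 -0.745
outer loop
vertex -3.16 -2.615 -1.435
vertex -2.978 -2.04 -1.77
vertex -2.695 -2.668 -1.808
endloop
endfacet
facet normal 0.081 -0.968 0.238
outer loop
vertex -3.16 -2.615 -1.435
vertex -2.695 -2.668 -1.808
vertex -2.205 -2.255 -0.296
endloop
endfacet
facet normal 0.081 -0.968 0.238
outer loop
vertex -2.205 -2.255 -0.296
vertex -2.695 -2.668 -1.808
vertex -1.74 -2.308 -0.669
endloop
endfacet
facet normal 0.624 0.234 0.745
outer loop
vertex -2.205 -2.255 -0.296
vertex -1.74 -2.308 -0.669
vertex -2.022 -1.68 -0.63
endloop
endfacet
facet normal -0.625 -0.236 -0.744
outer loop
vertex -2.695 -2.668 -1.808
vertex -2.978 -2.04 -1.77
vertex -2.443 -2.248 -2.153
endloop
endfacet
facet normal 0.658 -0.673 -0.339
outer loop
vertex -2.695 -2.668 -1.808
vertex -2.443 -2.248 -2.153
vertex -1.74 -2.308 -0.669
endloop
endfacet
facet normal 0.657 -0.673 -0.339
outer loop
vertex -1.74 -2.308 -0.669
vertex -2.443 -2.248 -2.153
vertex -1.487 -1.888 -1.013
endloop
endfacet
facet normal 0.624 0.234 0.745
outer loop
vertex -1.74 -2.308 -0.669
vertex -1.487 -1.888 -1.013
vertex -2.022 -1.68 -0.63
endloop
endfacet
facet normal -0.776 0.623 0.097
outer loop
vertex -2.679 1.8 -0.49
vertex -2.086 2.569 -0.683
vertex -2.915 1.689 -1.662
endloop
endfacet
facet normal -0.600 -0.776 0.194
outer loop
vertex -1.674 0.691 -1.817
vertex -2.679 1.8 -0.49
vertex -2.915 1.689 -1.662
endloop
endfacet
facet normal -0.776 0.623 0.097
outer loop
vertex -2.915 1.689 -1.662
vertex -2.086 2.569 -0.683
vertex -2.322 2.457 -1.855
endloop
endfacet
facet normal -0.197 -0.093 -0.976
outer loop
vertex -2.322 2.457 -1.855
vertex -1.674 0.691 -1.817
vertex -2.915 1.689 -1.662
endloop
endfacet
facet normal 0.197 0.093 0.976
outer loop
vertex -2.679 1.8 -0.49
vertex -0.845 1.571 -0.838
vertex -2.086 2.569 -0.683
endloop
endfacet
facet normal -0.599 -0.776 0.195
outer loop
vertex -1.438 0.803 -0.645
vertex -2.679 1.8 -0.49
vertex -1.674 0.691 -1.817
endloop
endfacet
facet normal 0.197 0.093 0.976
outer loop
vertex -1.438 0.803 -0.645
vertex -0.845 1.571 -0.838
vertex -2.679 1.8 -0.49
endloop
endfacet
facet normal 0.600 0.776 -0.195
outer loop
vertex -2.086 2.569 -0.683
vertex -0.845 1.571 -0.838
vertex -2.322 2.457 -1.855
endloop
endfacet
facet normal -0.197 -0.093 -0.976
outer loop
vertex -1.081 1.46 -2.01
vertex -1.674 0.691 -1.817
vertex -2.322 2.457 -1.855
endloop
endfacet
facet normal 0.600 0.776 -0.194
outer loop
vertex -2.322 2.457 -1.855
vertex -0.845 1.571 -0.838
vertex -1.081 1.46 -2.01
endloop
endfacet
facet normal 0.776 -0.623 -0.097
outer loop
vertex -1.081 1.46 -2.01
vertex -1.438 0.803 -0.645
vertex -1.674 0.691 -1.817
endloop
endfacet
facet normal 0.776 -0.623 -0.097
outer loop
vertex -0.845 1.571 -0.838
vertex -1.438 0.803 -0.645
vertex -1.081 1.46 -2.01
endloop
endfacet

endsolid
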